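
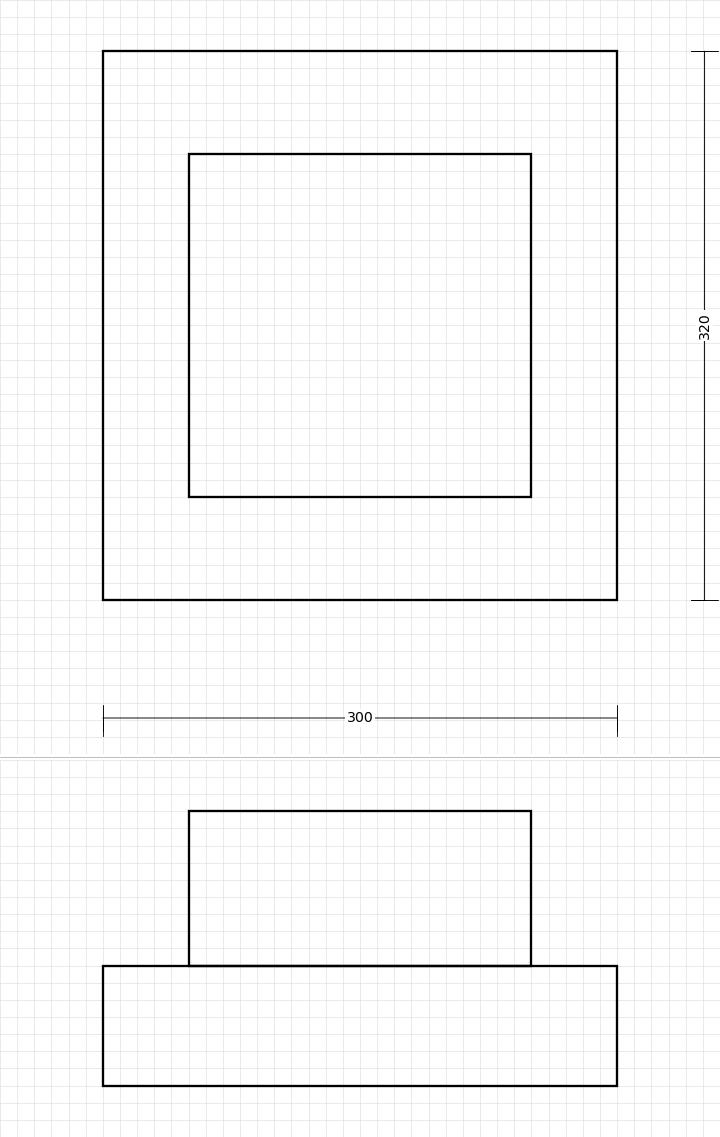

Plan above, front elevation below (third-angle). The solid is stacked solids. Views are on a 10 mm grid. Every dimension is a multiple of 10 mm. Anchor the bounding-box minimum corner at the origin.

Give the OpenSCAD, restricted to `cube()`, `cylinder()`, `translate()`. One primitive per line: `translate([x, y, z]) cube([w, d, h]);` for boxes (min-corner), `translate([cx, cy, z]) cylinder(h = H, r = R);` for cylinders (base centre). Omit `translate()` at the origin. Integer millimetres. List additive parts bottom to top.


cube([300, 320, 70]);
translate([50, 60, 70]) cube([200, 200, 90]);


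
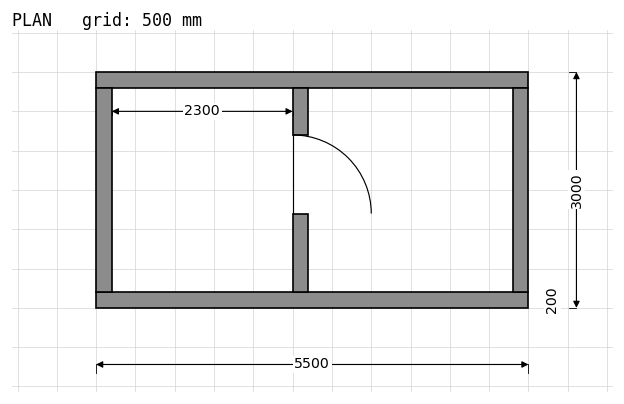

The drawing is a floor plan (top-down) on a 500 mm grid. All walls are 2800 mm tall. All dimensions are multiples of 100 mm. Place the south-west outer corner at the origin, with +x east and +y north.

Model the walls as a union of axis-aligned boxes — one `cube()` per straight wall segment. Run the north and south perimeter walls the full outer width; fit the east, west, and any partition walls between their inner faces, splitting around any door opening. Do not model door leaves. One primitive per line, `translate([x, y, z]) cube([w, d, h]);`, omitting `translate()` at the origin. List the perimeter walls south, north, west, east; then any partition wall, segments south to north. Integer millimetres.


cube([5500, 200, 2800]);
translate([0, 2800, 0]) cube([5500, 200, 2800]);
translate([0, 200, 0]) cube([200, 2600, 2800]);
translate([5300, 200, 0]) cube([200, 2600, 2800]);
translate([2500, 200, 0]) cube([200, 1000, 2800]);
translate([2500, 2200, 0]) cube([200, 600, 2800]);


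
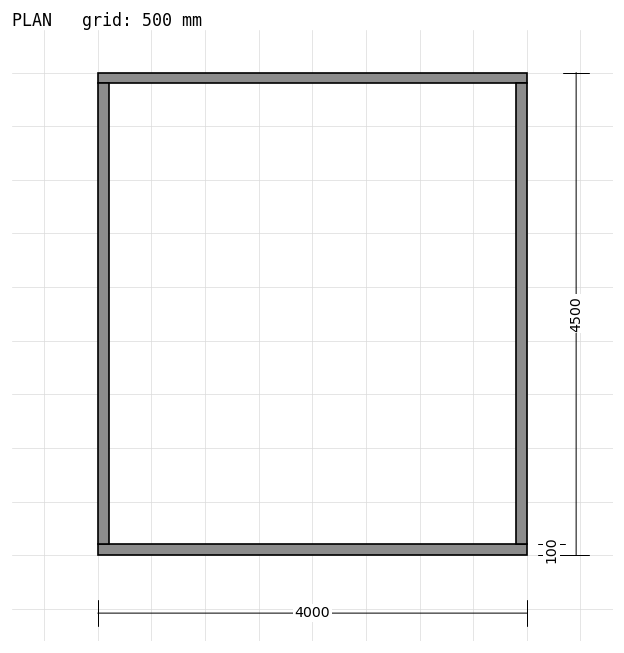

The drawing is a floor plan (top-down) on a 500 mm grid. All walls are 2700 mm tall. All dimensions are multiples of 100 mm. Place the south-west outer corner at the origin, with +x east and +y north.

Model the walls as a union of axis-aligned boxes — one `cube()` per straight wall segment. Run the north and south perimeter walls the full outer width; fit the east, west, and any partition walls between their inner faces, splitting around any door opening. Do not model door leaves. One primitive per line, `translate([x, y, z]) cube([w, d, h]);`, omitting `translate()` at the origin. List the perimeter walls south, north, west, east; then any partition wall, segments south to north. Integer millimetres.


cube([4000, 100, 2700]);
translate([0, 4400, 0]) cube([4000, 100, 2700]);
translate([0, 100, 0]) cube([100, 4300, 2700]);
translate([3900, 100, 0]) cube([100, 4300, 2700]);


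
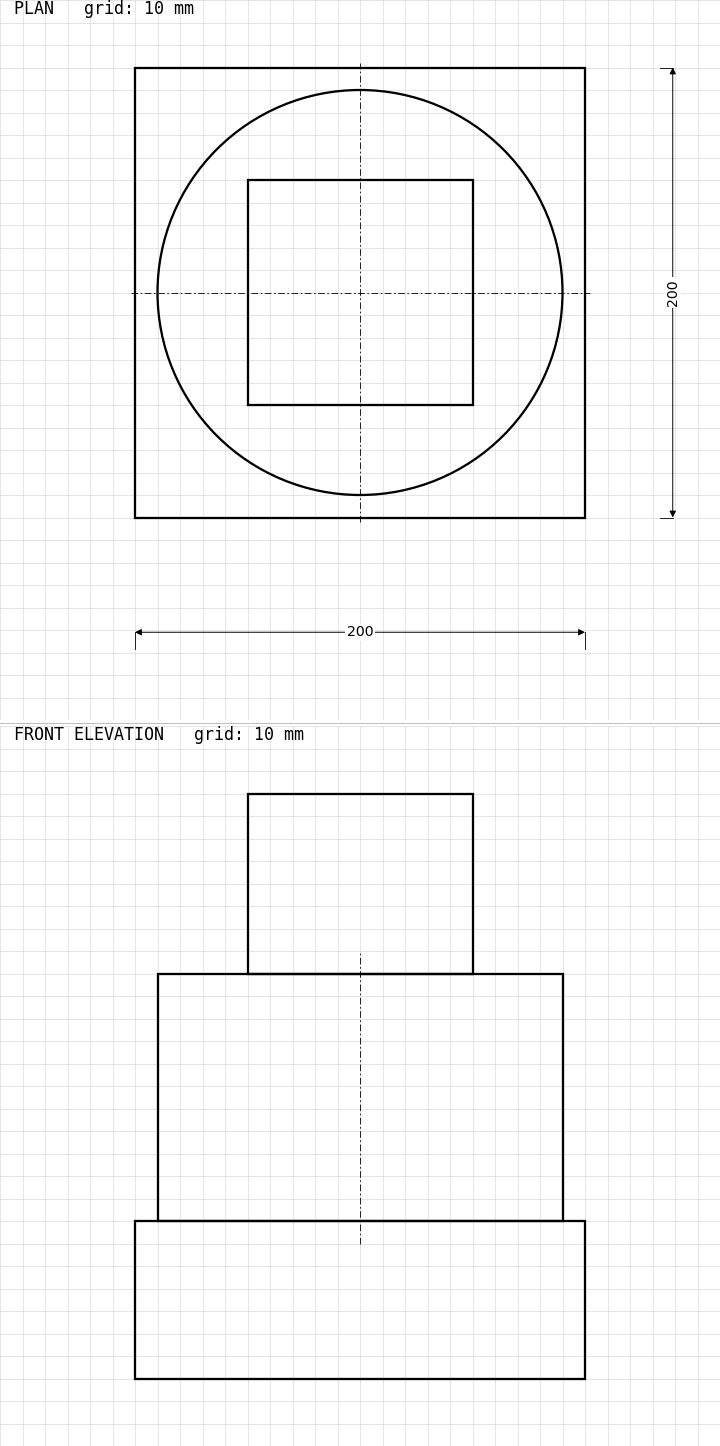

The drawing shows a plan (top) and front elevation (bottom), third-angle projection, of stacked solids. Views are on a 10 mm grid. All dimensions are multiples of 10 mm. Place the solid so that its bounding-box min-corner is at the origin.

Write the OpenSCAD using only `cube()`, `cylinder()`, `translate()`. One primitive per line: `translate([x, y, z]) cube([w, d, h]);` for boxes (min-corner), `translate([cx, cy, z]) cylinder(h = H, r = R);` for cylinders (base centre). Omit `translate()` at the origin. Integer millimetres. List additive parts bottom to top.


cube([200, 200, 70]);
translate([100, 100, 70]) cylinder(h = 110, r = 90);
translate([50, 50, 180]) cube([100, 100, 80]);


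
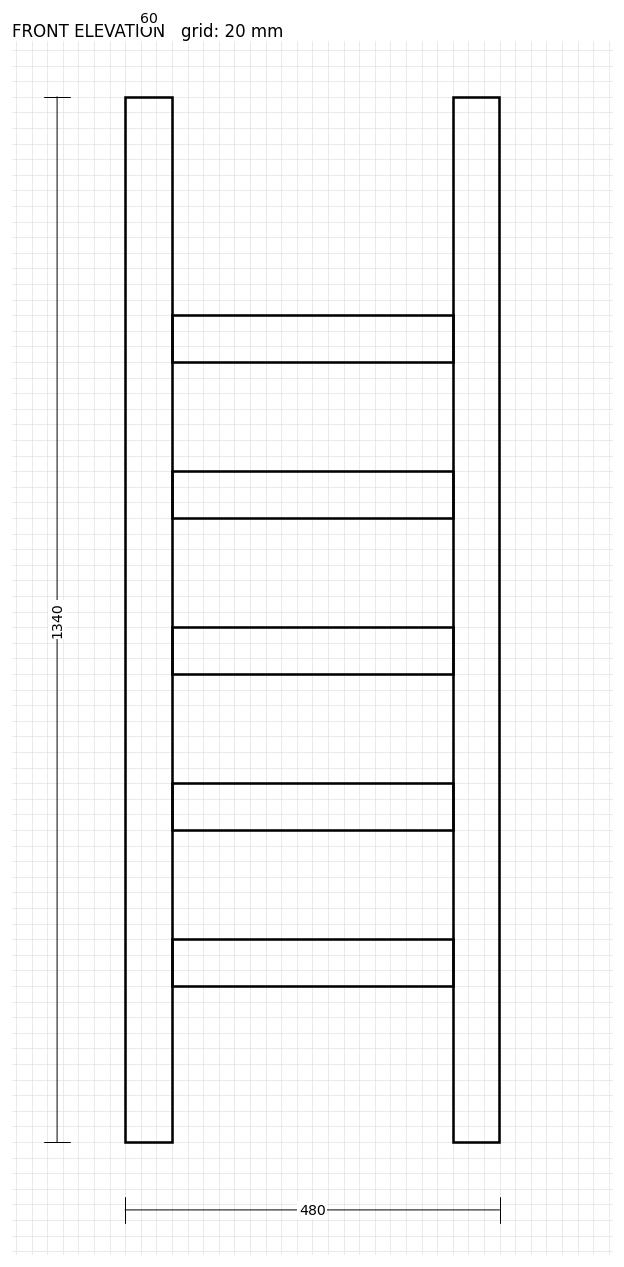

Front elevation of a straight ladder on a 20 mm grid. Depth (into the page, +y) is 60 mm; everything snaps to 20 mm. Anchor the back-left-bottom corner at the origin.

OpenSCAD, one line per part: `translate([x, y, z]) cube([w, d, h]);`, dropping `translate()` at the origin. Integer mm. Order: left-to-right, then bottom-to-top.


cube([60, 60, 1340]);
translate([60, 0, 200]) cube([360, 60, 60]);
translate([60, 0, 400]) cube([360, 60, 60]);
translate([60, 0, 600]) cube([360, 60, 60]);
translate([60, 0, 800]) cube([360, 60, 60]);
translate([60, 0, 1000]) cube([360, 60, 60]);
translate([420, 0, 0]) cube([60, 60, 1340]);


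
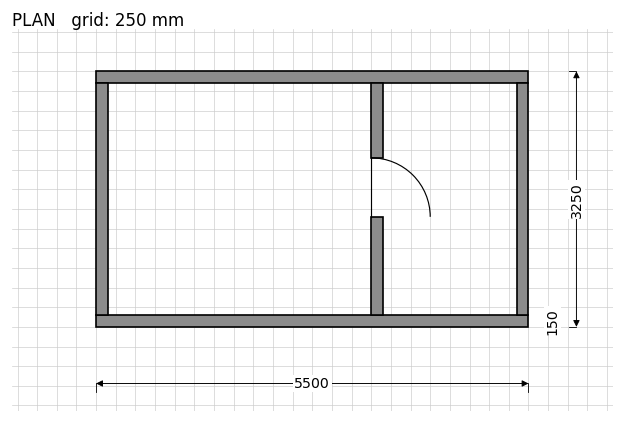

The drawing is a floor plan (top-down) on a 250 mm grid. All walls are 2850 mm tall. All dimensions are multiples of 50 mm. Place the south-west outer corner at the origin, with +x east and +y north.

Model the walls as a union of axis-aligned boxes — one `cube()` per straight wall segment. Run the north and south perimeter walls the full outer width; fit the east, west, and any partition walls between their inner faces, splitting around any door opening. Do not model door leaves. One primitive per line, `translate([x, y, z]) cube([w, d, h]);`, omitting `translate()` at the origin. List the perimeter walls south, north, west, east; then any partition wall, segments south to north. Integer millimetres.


cube([5500, 150, 2850]);
translate([0, 3100, 0]) cube([5500, 150, 2850]);
translate([0, 150, 0]) cube([150, 2950, 2850]);
translate([5350, 150, 0]) cube([150, 2950, 2850]);
translate([3500, 150, 0]) cube([150, 1250, 2850]);
translate([3500, 2150, 0]) cube([150, 950, 2850]);


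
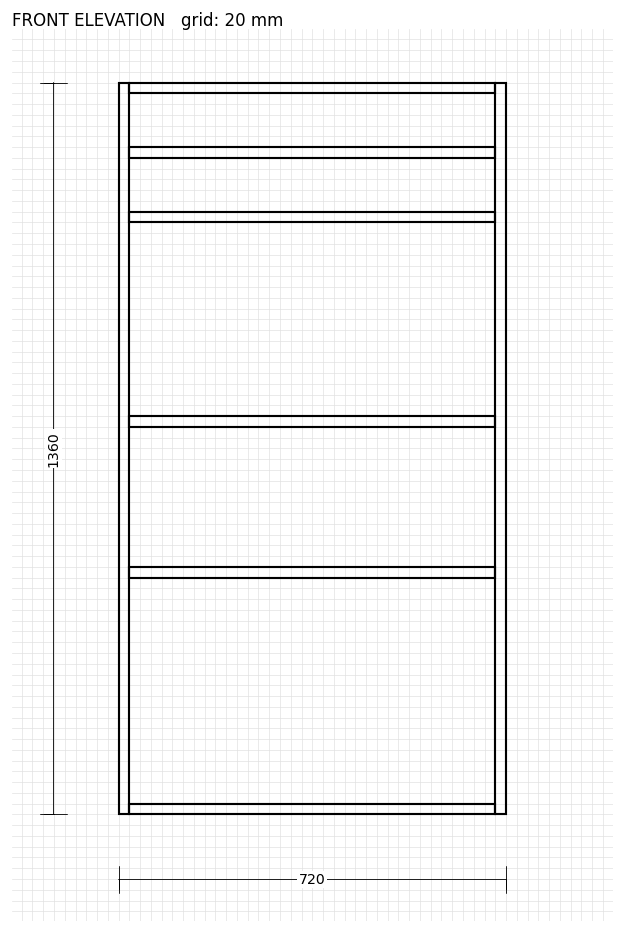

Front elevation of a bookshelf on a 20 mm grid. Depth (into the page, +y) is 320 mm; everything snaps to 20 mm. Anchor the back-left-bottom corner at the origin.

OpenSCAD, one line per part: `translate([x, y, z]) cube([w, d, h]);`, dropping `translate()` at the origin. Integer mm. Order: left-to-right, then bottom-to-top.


cube([20, 320, 1360]);
translate([20, 0, 0]) cube([680, 320, 20]);
translate([20, 0, 440]) cube([680, 320, 20]);
translate([20, 0, 720]) cube([680, 320, 20]);
translate([20, 0, 1100]) cube([680, 320, 20]);
translate([20, 0, 1220]) cube([680, 320, 20]);
translate([20, 0, 1340]) cube([680, 320, 20]);
translate([700, 0, 0]) cube([20, 320, 1360]);


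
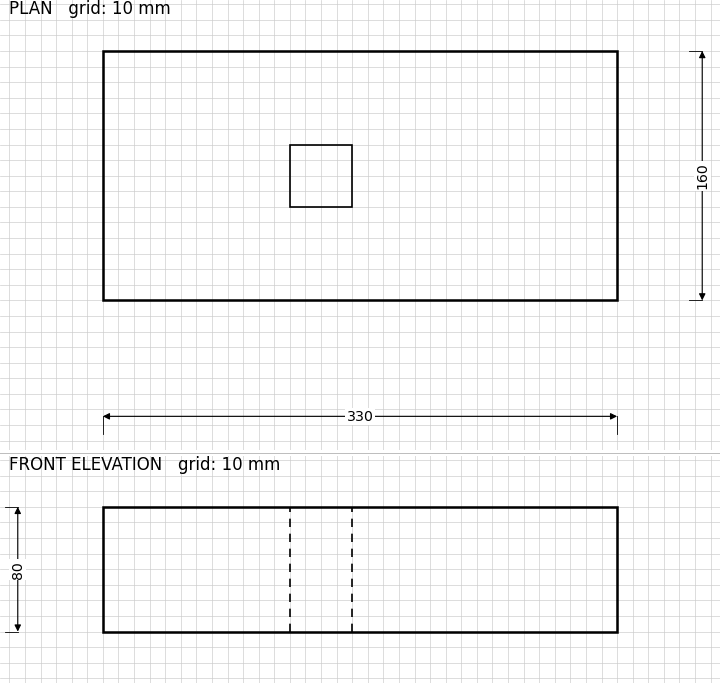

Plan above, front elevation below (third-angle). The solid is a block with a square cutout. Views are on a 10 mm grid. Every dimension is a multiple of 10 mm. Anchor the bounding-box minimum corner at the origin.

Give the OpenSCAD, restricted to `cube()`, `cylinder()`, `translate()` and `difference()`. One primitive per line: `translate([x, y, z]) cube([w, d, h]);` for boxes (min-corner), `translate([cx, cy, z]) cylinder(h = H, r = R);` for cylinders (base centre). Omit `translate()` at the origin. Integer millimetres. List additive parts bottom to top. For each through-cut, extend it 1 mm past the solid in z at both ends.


difference() {
  cube([330, 160, 80]);
  translate([120, 60, -1]) cube([40, 40, 82]);
}


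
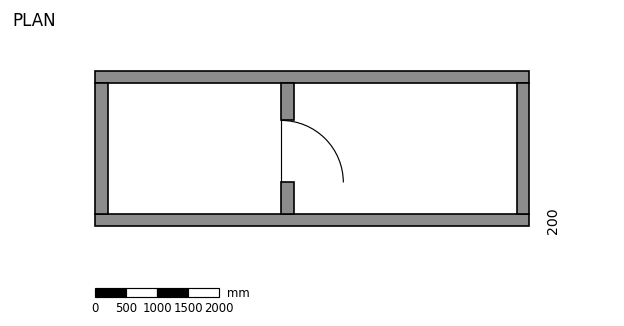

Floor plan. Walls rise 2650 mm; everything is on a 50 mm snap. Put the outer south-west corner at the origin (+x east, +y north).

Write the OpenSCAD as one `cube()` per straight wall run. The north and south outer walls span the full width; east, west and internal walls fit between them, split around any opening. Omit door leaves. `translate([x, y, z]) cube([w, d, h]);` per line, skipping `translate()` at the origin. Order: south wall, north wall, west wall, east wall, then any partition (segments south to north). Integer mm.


cube([7000, 200, 2650]);
translate([0, 2300, 0]) cube([7000, 200, 2650]);
translate([0, 200, 0]) cube([200, 2100, 2650]);
translate([6800, 200, 0]) cube([200, 2100, 2650]);
translate([3000, 200, 0]) cube([200, 500, 2650]);
translate([3000, 1700, 0]) cube([200, 600, 2650]);


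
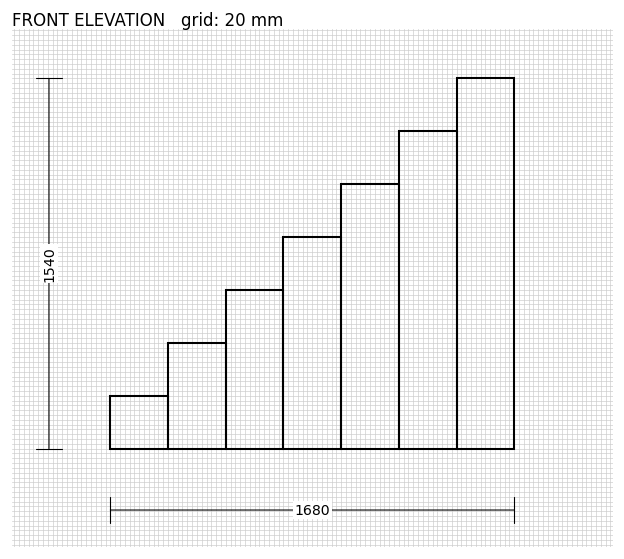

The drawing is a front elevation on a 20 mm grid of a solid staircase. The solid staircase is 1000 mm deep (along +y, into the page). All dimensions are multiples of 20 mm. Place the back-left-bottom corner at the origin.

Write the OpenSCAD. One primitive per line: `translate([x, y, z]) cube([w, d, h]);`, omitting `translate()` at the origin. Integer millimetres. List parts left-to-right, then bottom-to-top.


cube([240, 1000, 220]);
translate([240, 0, 0]) cube([240, 1000, 440]);
translate([480, 0, 0]) cube([240, 1000, 660]);
translate([720, 0, 0]) cube([240, 1000, 880]);
translate([960, 0, 0]) cube([240, 1000, 1100]);
translate([1200, 0, 0]) cube([240, 1000, 1320]);
translate([1440, 0, 0]) cube([240, 1000, 1540]);


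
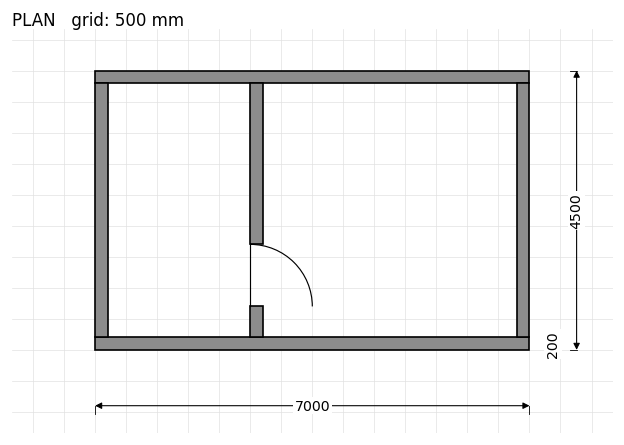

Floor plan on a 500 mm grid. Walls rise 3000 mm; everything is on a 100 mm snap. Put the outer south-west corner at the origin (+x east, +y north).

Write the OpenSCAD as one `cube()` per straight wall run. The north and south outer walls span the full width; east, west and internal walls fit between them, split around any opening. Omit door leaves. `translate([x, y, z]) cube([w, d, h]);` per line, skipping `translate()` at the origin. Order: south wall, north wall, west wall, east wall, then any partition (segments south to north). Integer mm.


cube([7000, 200, 3000]);
translate([0, 4300, 0]) cube([7000, 200, 3000]);
translate([0, 200, 0]) cube([200, 4100, 3000]);
translate([6800, 200, 0]) cube([200, 4100, 3000]);
translate([2500, 200, 0]) cube([200, 500, 3000]);
translate([2500, 1700, 0]) cube([200, 2600, 3000]);


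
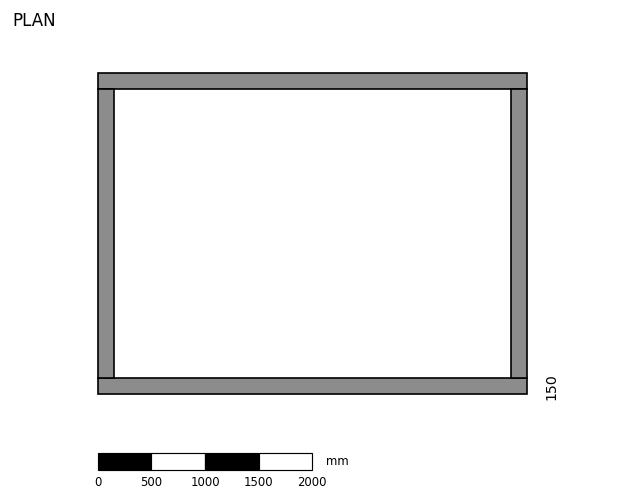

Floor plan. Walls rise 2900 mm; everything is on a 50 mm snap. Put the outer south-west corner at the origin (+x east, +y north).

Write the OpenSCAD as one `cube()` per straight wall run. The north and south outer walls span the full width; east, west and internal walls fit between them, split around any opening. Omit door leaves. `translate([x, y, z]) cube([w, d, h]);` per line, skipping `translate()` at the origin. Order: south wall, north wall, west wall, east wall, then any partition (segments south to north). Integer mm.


cube([4000, 150, 2900]);
translate([0, 2850, 0]) cube([4000, 150, 2900]);
translate([0, 150, 0]) cube([150, 2700, 2900]);
translate([3850, 150, 0]) cube([150, 2700, 2900]);


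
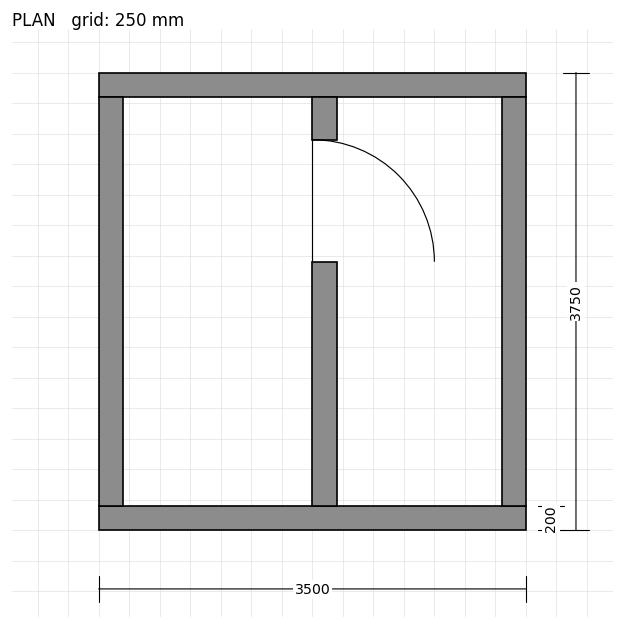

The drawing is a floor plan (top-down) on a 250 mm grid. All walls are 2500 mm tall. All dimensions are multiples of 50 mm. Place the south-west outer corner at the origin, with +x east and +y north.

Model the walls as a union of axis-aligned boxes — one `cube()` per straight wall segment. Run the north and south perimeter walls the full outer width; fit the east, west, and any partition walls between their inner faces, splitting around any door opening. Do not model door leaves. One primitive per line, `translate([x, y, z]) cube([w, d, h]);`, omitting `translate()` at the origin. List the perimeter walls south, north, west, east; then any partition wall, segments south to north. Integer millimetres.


cube([3500, 200, 2500]);
translate([0, 3550, 0]) cube([3500, 200, 2500]);
translate([0, 200, 0]) cube([200, 3350, 2500]);
translate([3300, 200, 0]) cube([200, 3350, 2500]);
translate([1750, 200, 0]) cube([200, 2000, 2500]);
translate([1750, 3200, 0]) cube([200, 350, 2500]);


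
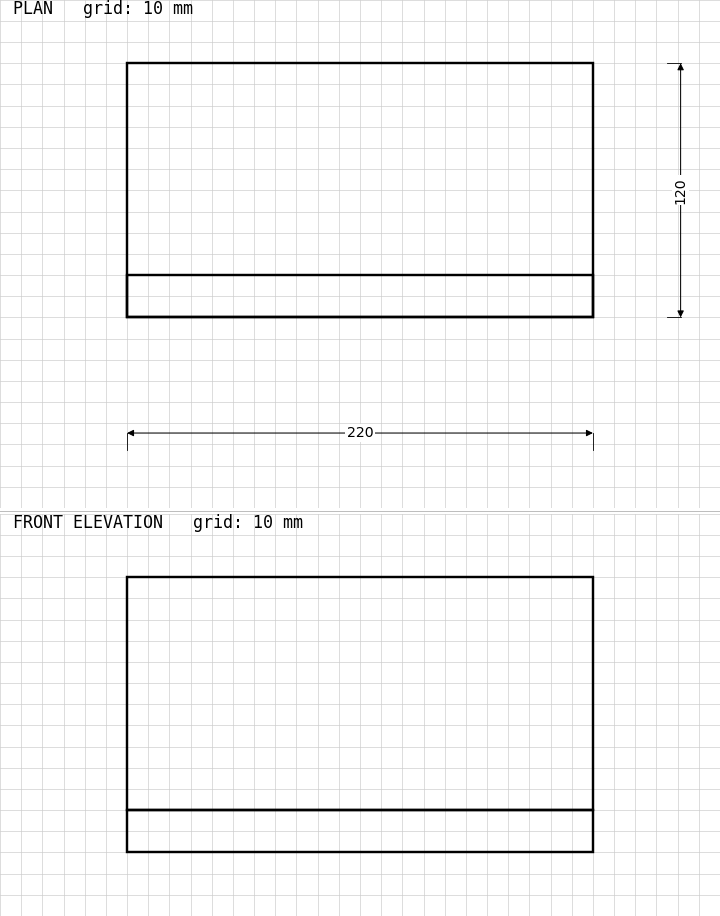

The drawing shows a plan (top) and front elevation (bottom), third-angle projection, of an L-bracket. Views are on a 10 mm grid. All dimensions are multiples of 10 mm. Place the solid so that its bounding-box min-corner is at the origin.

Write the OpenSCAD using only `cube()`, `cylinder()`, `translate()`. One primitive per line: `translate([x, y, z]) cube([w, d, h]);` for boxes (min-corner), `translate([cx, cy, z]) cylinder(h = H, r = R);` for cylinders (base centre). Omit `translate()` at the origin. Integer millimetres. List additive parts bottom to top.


cube([220, 120, 20]);
translate([0, 0, 20]) cube([220, 20, 110]);


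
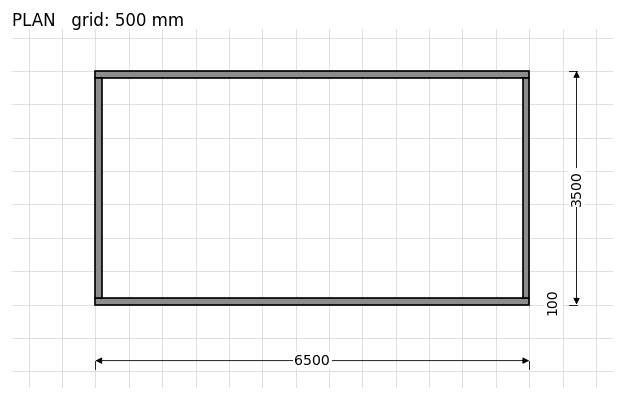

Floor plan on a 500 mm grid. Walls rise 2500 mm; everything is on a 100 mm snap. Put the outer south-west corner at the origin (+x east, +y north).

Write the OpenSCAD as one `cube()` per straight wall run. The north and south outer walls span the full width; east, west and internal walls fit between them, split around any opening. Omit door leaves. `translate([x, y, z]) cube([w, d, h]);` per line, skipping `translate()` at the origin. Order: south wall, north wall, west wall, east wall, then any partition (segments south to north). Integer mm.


cube([6500, 100, 2500]);
translate([0, 3400, 0]) cube([6500, 100, 2500]);
translate([0, 100, 0]) cube([100, 3300, 2500]);
translate([6400, 100, 0]) cube([100, 3300, 2500]);


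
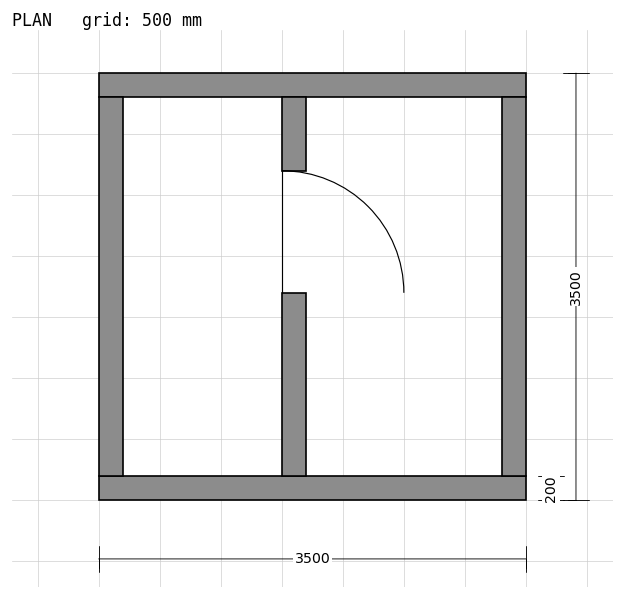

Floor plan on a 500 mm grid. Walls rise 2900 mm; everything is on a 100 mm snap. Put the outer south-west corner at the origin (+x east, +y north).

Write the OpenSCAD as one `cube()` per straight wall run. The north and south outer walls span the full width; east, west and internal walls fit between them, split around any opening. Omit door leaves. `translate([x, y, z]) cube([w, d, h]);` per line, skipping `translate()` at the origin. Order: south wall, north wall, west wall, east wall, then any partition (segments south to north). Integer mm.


cube([3500, 200, 2900]);
translate([0, 3300, 0]) cube([3500, 200, 2900]);
translate([0, 200, 0]) cube([200, 3100, 2900]);
translate([3300, 200, 0]) cube([200, 3100, 2900]);
translate([1500, 200, 0]) cube([200, 1500, 2900]);
translate([1500, 2700, 0]) cube([200, 600, 2900]);


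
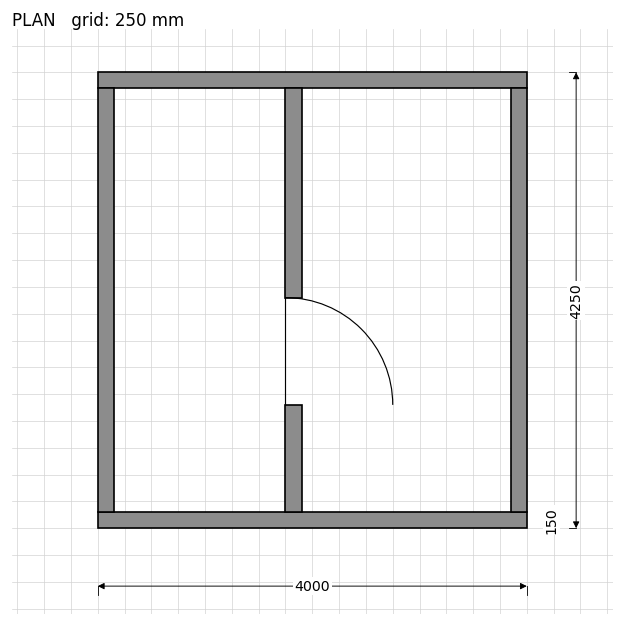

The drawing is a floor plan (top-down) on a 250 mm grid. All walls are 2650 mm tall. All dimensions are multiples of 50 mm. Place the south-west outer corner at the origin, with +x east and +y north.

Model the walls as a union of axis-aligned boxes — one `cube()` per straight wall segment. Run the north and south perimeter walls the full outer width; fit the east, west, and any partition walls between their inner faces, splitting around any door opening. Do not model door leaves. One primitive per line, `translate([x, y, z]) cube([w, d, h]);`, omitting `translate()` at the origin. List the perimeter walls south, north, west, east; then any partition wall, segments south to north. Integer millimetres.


cube([4000, 150, 2650]);
translate([0, 4100, 0]) cube([4000, 150, 2650]);
translate([0, 150, 0]) cube([150, 3950, 2650]);
translate([3850, 150, 0]) cube([150, 3950, 2650]);
translate([1750, 150, 0]) cube([150, 1000, 2650]);
translate([1750, 2150, 0]) cube([150, 1950, 2650]);


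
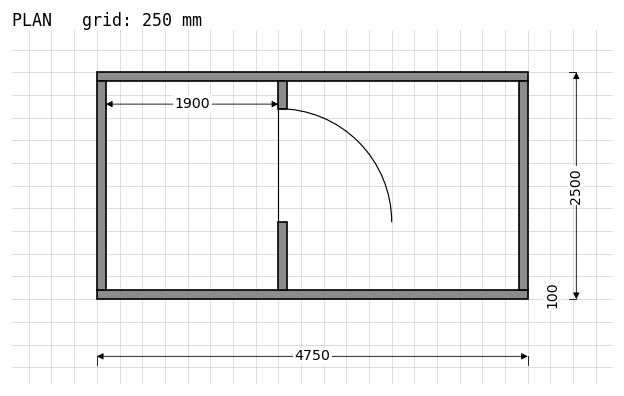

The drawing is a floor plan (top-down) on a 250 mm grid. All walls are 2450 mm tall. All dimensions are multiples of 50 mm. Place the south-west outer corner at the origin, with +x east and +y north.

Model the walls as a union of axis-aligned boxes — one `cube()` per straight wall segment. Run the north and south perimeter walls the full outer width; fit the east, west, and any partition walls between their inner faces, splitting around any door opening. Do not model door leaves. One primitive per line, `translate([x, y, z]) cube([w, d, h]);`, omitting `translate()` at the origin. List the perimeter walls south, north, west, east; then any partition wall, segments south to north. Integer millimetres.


cube([4750, 100, 2450]);
translate([0, 2400, 0]) cube([4750, 100, 2450]);
translate([0, 100, 0]) cube([100, 2300, 2450]);
translate([4650, 100, 0]) cube([100, 2300, 2450]);
translate([2000, 100, 0]) cube([100, 750, 2450]);
translate([2000, 2100, 0]) cube([100, 300, 2450]);


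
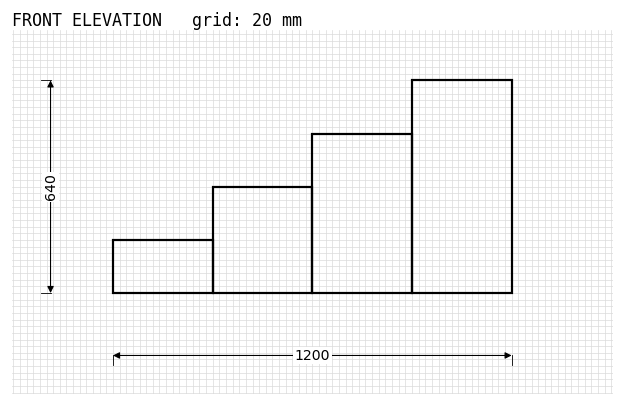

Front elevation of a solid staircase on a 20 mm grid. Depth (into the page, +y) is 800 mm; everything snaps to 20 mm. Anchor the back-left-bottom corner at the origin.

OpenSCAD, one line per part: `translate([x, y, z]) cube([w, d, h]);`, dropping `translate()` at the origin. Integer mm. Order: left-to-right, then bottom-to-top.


cube([300, 800, 160]);
translate([300, 0, 0]) cube([300, 800, 320]);
translate([600, 0, 0]) cube([300, 800, 480]);
translate([900, 0, 0]) cube([300, 800, 640]);


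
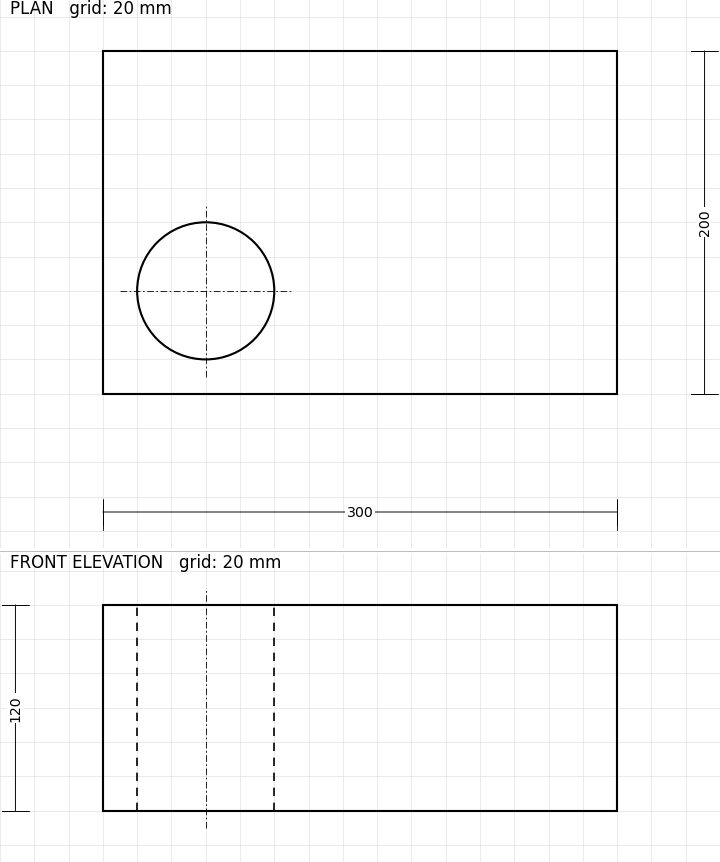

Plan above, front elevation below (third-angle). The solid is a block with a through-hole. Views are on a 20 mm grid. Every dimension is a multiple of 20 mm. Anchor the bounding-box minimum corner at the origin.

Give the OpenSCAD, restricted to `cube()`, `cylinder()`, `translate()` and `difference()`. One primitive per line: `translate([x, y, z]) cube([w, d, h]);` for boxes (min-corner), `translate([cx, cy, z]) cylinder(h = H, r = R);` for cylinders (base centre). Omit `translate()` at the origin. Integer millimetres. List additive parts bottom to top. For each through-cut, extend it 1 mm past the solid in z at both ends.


difference() {
  cube([300, 200, 120]);
  translate([60, 60, -1]) cylinder(h = 122, r = 40);
}


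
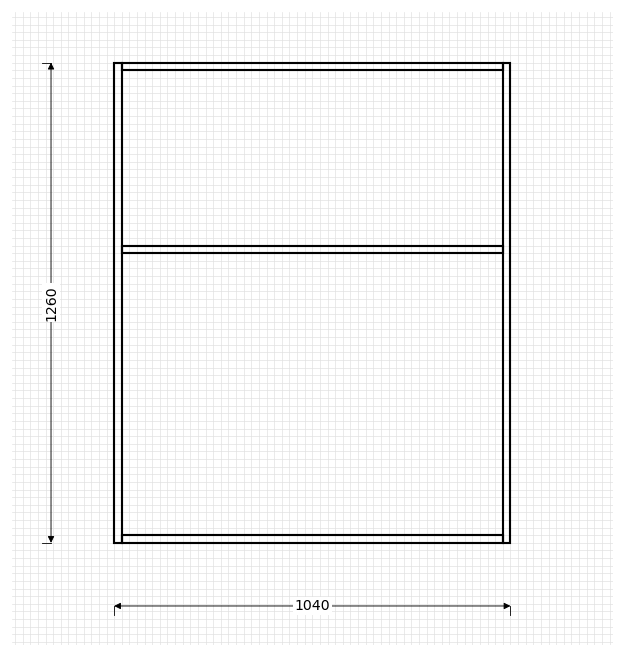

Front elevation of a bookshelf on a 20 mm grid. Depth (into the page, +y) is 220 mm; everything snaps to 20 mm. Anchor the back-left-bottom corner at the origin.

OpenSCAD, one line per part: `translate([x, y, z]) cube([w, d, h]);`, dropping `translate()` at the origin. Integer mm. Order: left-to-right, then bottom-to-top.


cube([20, 220, 1260]);
translate([20, 0, 0]) cube([1000, 220, 20]);
translate([20, 0, 760]) cube([1000, 220, 20]);
translate([20, 0, 1240]) cube([1000, 220, 20]);
translate([1020, 0, 0]) cube([20, 220, 1260]);


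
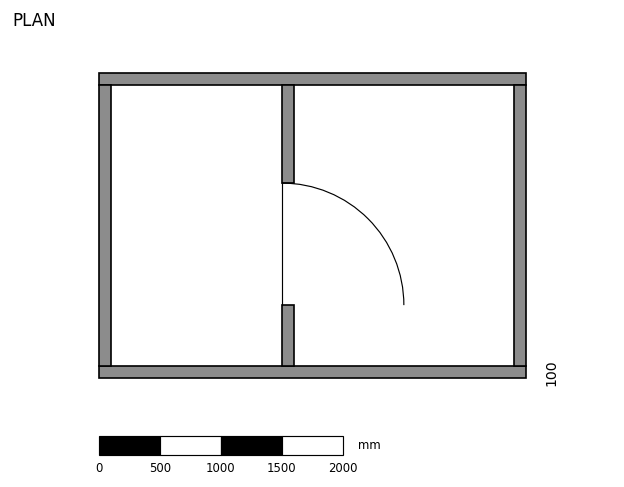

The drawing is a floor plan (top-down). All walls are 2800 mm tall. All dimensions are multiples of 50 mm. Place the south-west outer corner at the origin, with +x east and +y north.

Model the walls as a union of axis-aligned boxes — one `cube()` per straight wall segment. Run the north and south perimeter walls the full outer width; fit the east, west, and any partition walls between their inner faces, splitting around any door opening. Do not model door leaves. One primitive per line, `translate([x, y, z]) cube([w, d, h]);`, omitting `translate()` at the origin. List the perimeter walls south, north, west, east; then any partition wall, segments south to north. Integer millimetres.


cube([3500, 100, 2800]);
translate([0, 2400, 0]) cube([3500, 100, 2800]);
translate([0, 100, 0]) cube([100, 2300, 2800]);
translate([3400, 100, 0]) cube([100, 2300, 2800]);
translate([1500, 100, 0]) cube([100, 500, 2800]);
translate([1500, 1600, 0]) cube([100, 800, 2800]);


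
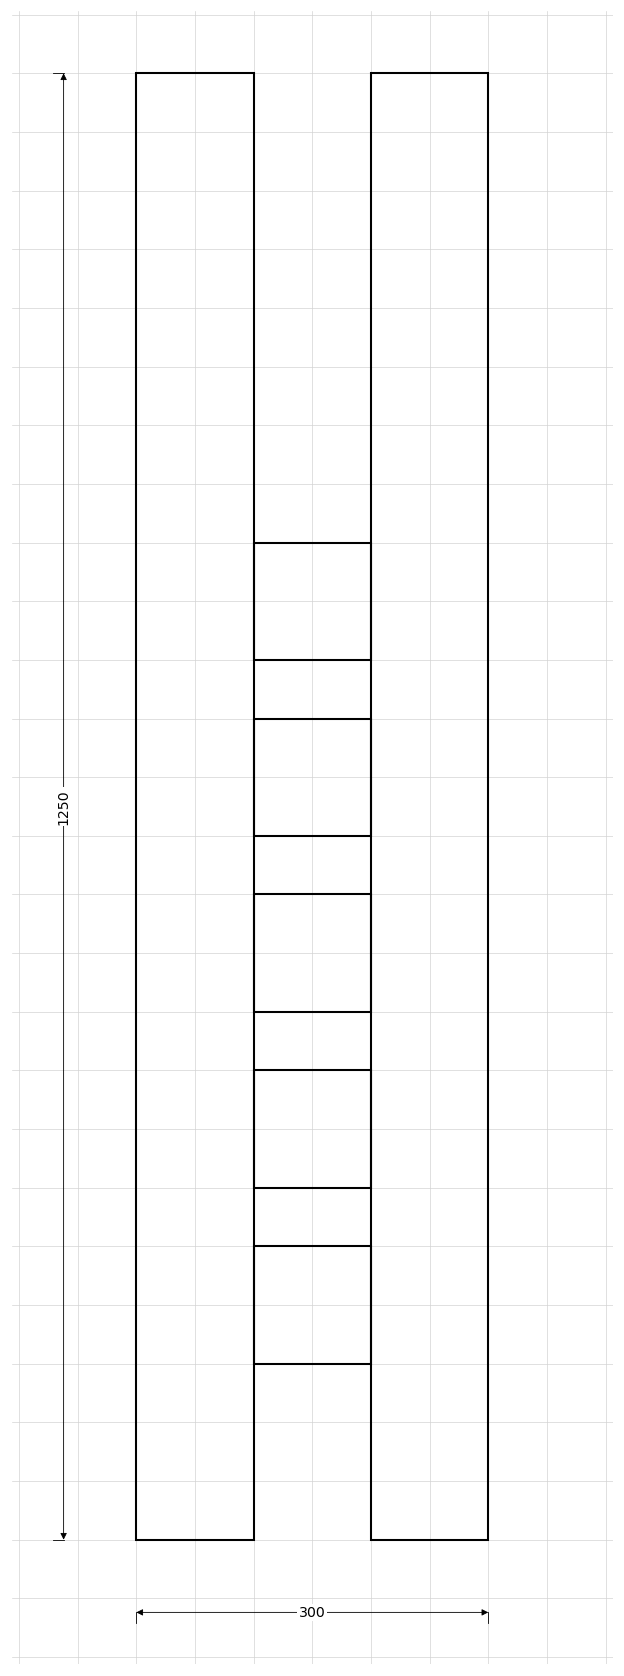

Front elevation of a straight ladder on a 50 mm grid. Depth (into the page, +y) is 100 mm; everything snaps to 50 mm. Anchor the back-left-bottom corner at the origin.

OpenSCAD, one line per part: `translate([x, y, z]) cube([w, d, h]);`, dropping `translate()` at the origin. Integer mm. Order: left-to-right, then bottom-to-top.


cube([100, 100, 1250]);
translate([100, 0, 150]) cube([100, 100, 100]);
translate([100, 0, 300]) cube([100, 100, 100]);
translate([100, 0, 450]) cube([100, 100, 100]);
translate([100, 0, 600]) cube([100, 100, 100]);
translate([100, 0, 750]) cube([100, 100, 100]);
translate([200, 0, 0]) cube([100, 100, 1250]);


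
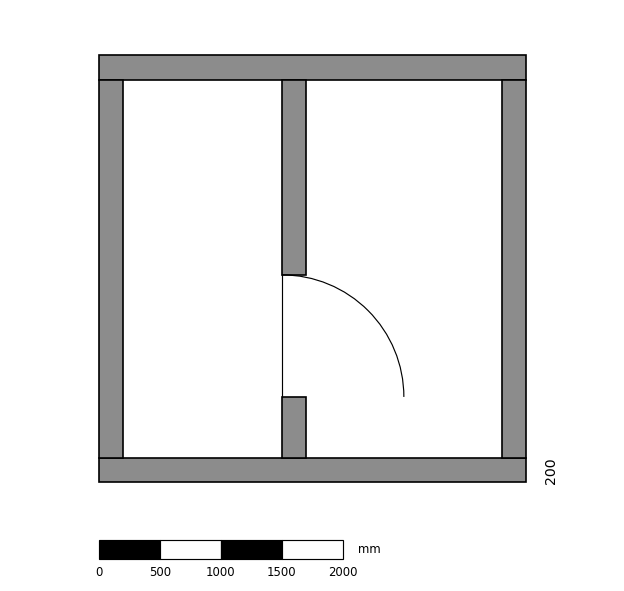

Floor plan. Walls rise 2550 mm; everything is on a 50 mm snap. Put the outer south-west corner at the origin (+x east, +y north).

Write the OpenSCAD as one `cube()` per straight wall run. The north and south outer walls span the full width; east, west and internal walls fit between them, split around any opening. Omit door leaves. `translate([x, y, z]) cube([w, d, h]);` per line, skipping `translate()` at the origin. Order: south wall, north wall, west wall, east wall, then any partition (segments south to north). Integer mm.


cube([3500, 200, 2550]);
translate([0, 3300, 0]) cube([3500, 200, 2550]);
translate([0, 200, 0]) cube([200, 3100, 2550]);
translate([3300, 200, 0]) cube([200, 3100, 2550]);
translate([1500, 200, 0]) cube([200, 500, 2550]);
translate([1500, 1700, 0]) cube([200, 1600, 2550]);


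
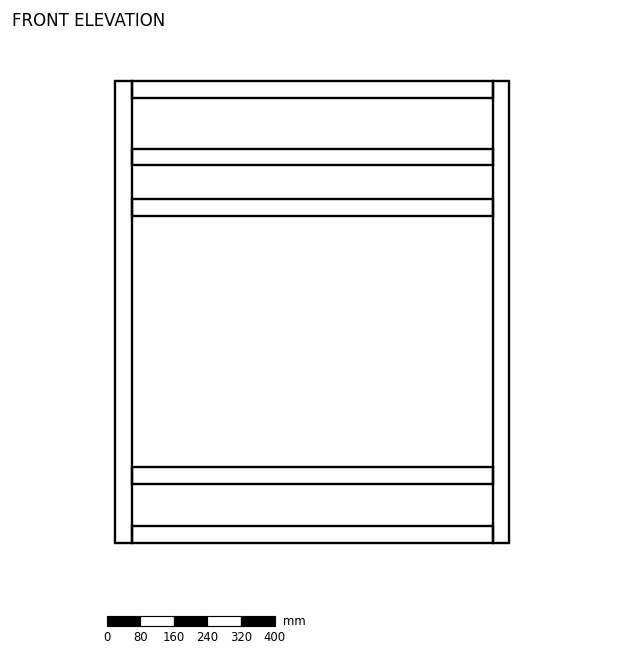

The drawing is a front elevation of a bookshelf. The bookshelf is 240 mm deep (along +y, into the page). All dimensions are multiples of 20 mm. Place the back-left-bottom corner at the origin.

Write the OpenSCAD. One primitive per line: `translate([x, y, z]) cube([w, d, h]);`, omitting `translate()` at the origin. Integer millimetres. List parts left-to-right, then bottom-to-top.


cube([40, 240, 1100]);
translate([40, 0, 0]) cube([860, 240, 40]);
translate([40, 0, 140]) cube([860, 240, 40]);
translate([40, 0, 780]) cube([860, 240, 40]);
translate([40, 0, 900]) cube([860, 240, 40]);
translate([40, 0, 1060]) cube([860, 240, 40]);
translate([900, 0, 0]) cube([40, 240, 1100]);


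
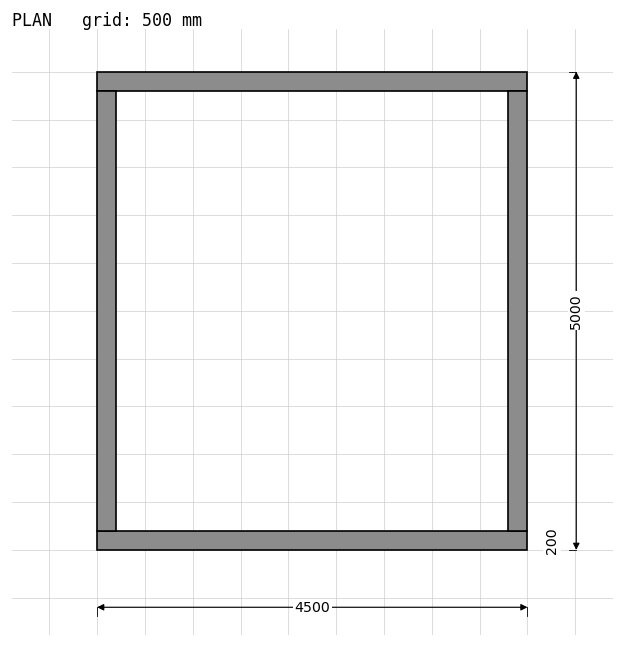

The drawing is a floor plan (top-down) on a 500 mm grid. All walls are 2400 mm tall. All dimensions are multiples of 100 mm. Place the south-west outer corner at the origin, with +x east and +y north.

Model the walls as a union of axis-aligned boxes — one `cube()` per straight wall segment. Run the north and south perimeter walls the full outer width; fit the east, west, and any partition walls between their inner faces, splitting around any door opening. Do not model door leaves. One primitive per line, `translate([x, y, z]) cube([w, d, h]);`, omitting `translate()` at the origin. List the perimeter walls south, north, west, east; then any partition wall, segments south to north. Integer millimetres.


cube([4500, 200, 2400]);
translate([0, 4800, 0]) cube([4500, 200, 2400]);
translate([0, 200, 0]) cube([200, 4600, 2400]);
translate([4300, 200, 0]) cube([200, 4600, 2400]);


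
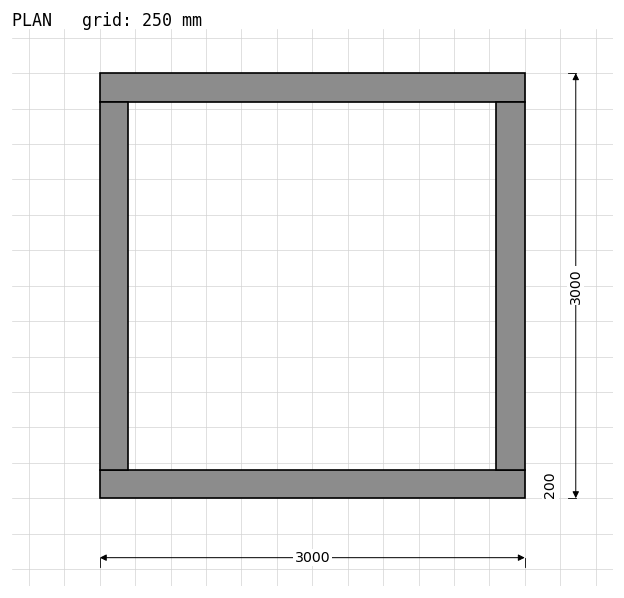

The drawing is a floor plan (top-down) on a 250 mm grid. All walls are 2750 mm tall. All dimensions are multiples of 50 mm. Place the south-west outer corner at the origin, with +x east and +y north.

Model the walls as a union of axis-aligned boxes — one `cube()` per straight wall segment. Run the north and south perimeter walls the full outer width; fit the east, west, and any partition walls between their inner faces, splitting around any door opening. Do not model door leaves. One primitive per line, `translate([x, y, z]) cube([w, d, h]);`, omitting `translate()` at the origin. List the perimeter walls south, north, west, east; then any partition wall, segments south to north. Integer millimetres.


cube([3000, 200, 2750]);
translate([0, 2800, 0]) cube([3000, 200, 2750]);
translate([0, 200, 0]) cube([200, 2600, 2750]);
translate([2800, 200, 0]) cube([200, 2600, 2750]);


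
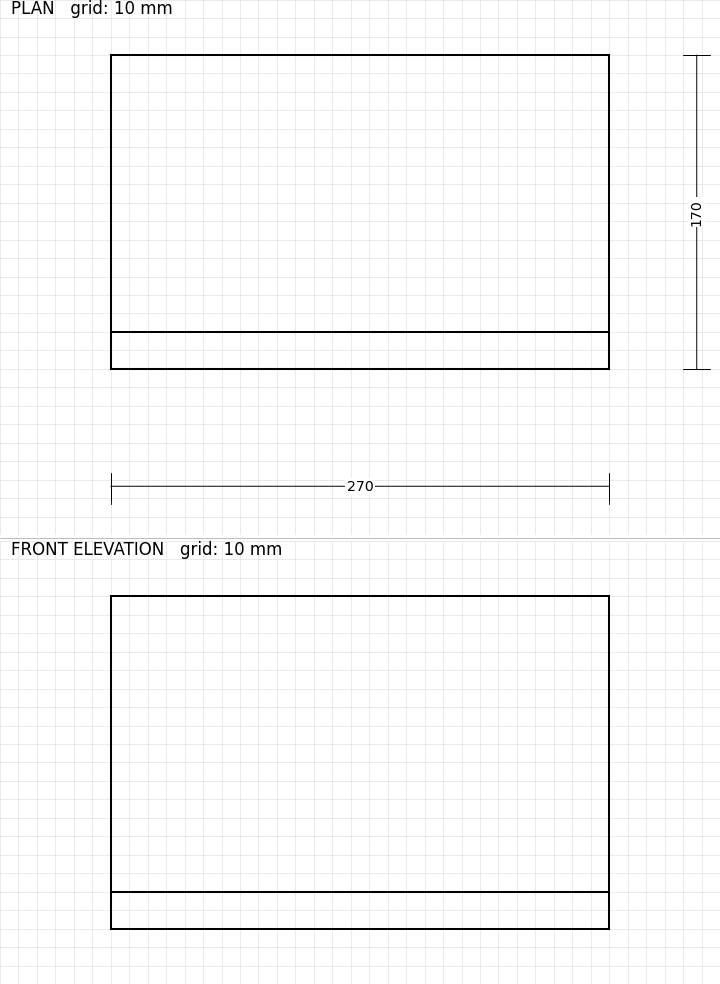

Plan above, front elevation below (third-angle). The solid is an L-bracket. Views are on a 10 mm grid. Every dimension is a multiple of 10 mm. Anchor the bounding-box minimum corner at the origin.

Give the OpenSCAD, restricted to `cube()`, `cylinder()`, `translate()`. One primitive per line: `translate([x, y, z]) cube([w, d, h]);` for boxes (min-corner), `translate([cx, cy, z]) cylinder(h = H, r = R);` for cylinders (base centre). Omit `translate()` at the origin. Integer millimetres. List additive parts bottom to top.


cube([270, 170, 20]);
translate([0, 0, 20]) cube([270, 20, 160]);


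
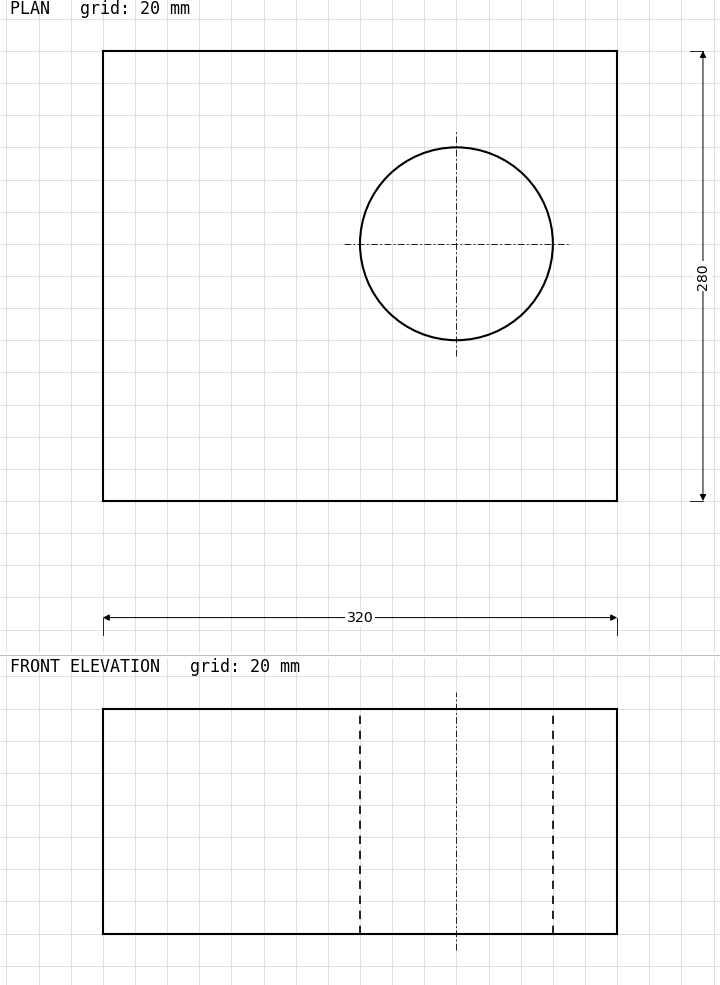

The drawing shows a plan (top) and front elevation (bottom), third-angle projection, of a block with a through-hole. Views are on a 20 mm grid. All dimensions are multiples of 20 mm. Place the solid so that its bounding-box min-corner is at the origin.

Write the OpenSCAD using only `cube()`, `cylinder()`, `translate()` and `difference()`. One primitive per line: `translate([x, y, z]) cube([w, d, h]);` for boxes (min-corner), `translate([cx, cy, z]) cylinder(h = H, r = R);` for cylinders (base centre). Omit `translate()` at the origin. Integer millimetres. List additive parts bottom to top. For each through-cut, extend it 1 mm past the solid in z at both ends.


difference() {
  cube([320, 280, 140]);
  translate([220, 160, -1]) cylinder(h = 142, r = 60);
}


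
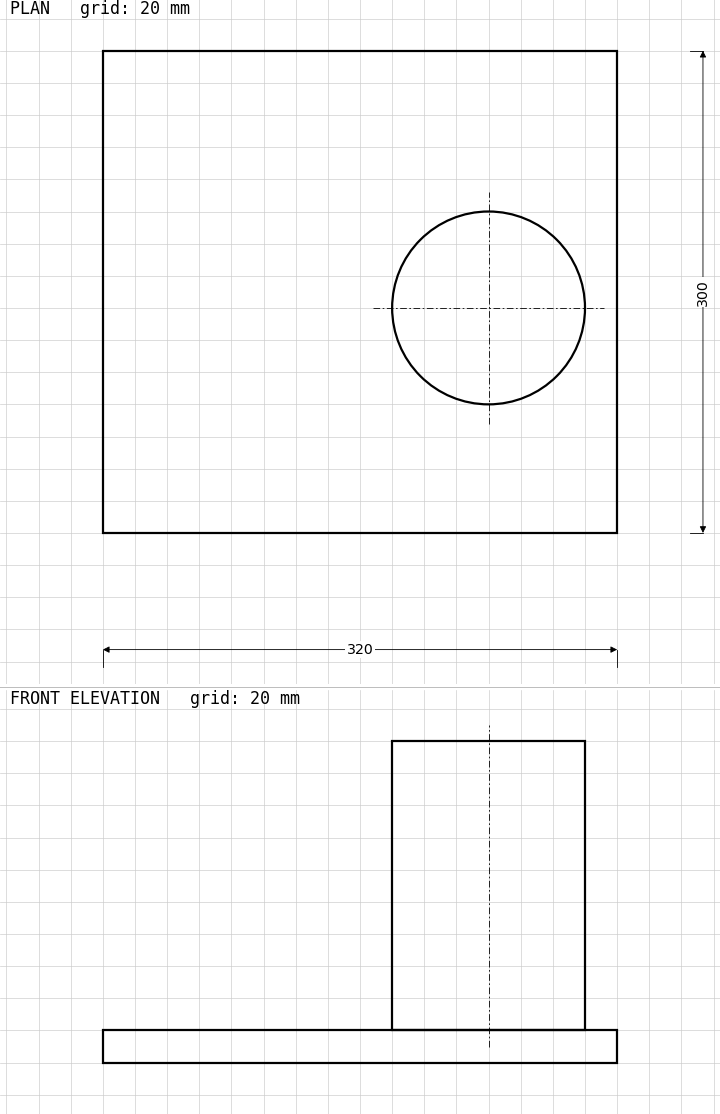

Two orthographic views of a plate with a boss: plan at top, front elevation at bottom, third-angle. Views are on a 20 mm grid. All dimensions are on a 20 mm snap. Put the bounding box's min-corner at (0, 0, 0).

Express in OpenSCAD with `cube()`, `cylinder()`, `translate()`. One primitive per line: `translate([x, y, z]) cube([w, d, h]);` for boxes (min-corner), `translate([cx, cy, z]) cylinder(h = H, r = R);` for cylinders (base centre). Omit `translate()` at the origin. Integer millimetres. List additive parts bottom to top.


cube([320, 300, 20]);
translate([240, 140, 20]) cylinder(h = 180, r = 60);


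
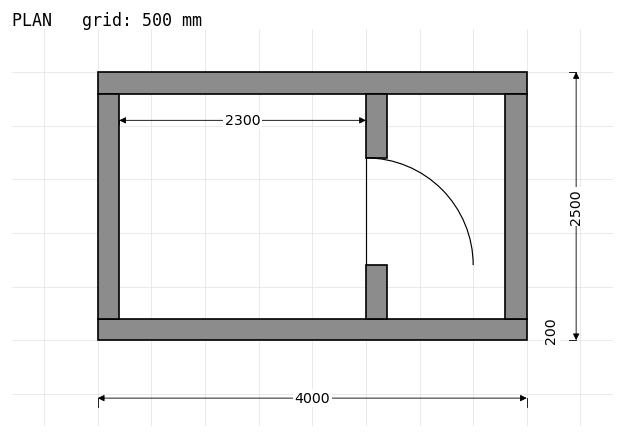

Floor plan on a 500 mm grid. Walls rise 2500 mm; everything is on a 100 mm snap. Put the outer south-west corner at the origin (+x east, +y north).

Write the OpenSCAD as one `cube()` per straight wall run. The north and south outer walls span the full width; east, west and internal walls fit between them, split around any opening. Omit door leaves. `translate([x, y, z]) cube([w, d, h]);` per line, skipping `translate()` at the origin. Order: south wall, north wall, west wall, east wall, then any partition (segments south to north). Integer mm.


cube([4000, 200, 2500]);
translate([0, 2300, 0]) cube([4000, 200, 2500]);
translate([0, 200, 0]) cube([200, 2100, 2500]);
translate([3800, 200, 0]) cube([200, 2100, 2500]);
translate([2500, 200, 0]) cube([200, 500, 2500]);
translate([2500, 1700, 0]) cube([200, 600, 2500]);


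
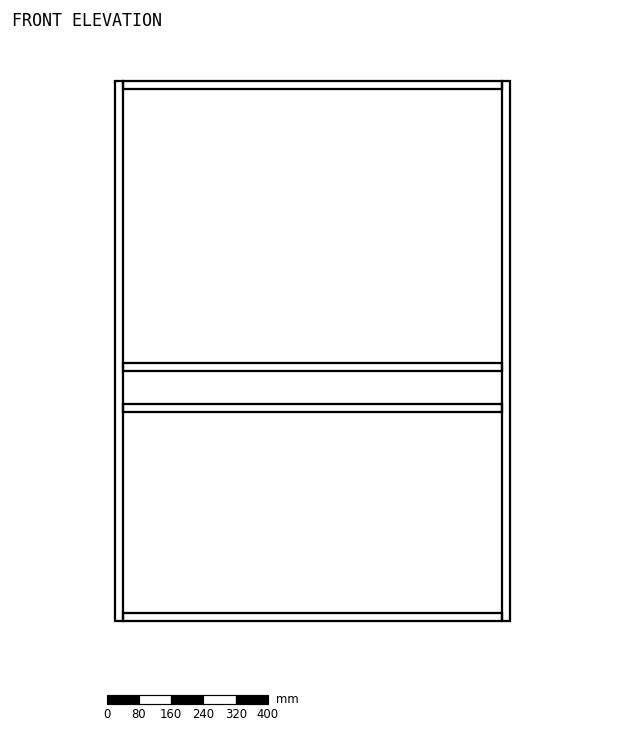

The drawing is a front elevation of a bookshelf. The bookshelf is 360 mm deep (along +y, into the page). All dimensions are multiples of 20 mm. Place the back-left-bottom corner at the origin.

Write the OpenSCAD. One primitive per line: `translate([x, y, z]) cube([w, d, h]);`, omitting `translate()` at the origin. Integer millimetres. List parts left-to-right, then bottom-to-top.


cube([20, 360, 1340]);
translate([20, 0, 0]) cube([940, 360, 20]);
translate([20, 0, 520]) cube([940, 360, 20]);
translate([20, 0, 620]) cube([940, 360, 20]);
translate([20, 0, 1320]) cube([940, 360, 20]);
translate([960, 0, 0]) cube([20, 360, 1340]);


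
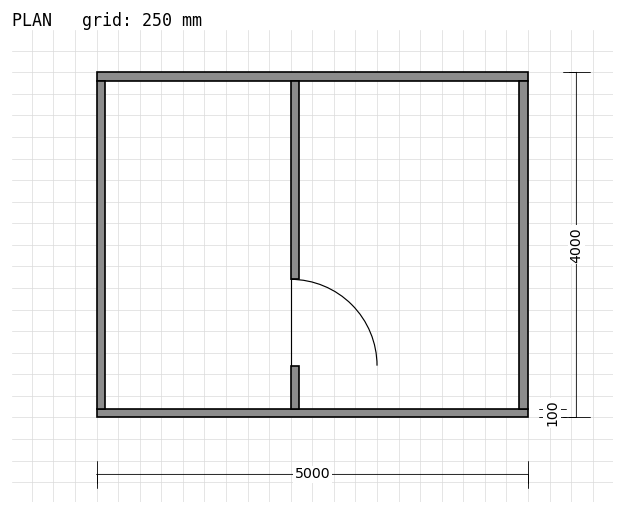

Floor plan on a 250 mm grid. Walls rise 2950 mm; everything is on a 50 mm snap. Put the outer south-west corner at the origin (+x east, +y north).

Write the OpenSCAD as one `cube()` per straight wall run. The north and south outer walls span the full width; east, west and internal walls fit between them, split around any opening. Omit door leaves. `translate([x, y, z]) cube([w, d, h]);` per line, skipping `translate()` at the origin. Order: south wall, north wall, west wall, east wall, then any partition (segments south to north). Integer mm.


cube([5000, 100, 2950]);
translate([0, 3900, 0]) cube([5000, 100, 2950]);
translate([0, 100, 0]) cube([100, 3800, 2950]);
translate([4900, 100, 0]) cube([100, 3800, 2950]);
translate([2250, 100, 0]) cube([100, 500, 2950]);
translate([2250, 1600, 0]) cube([100, 2300, 2950]);


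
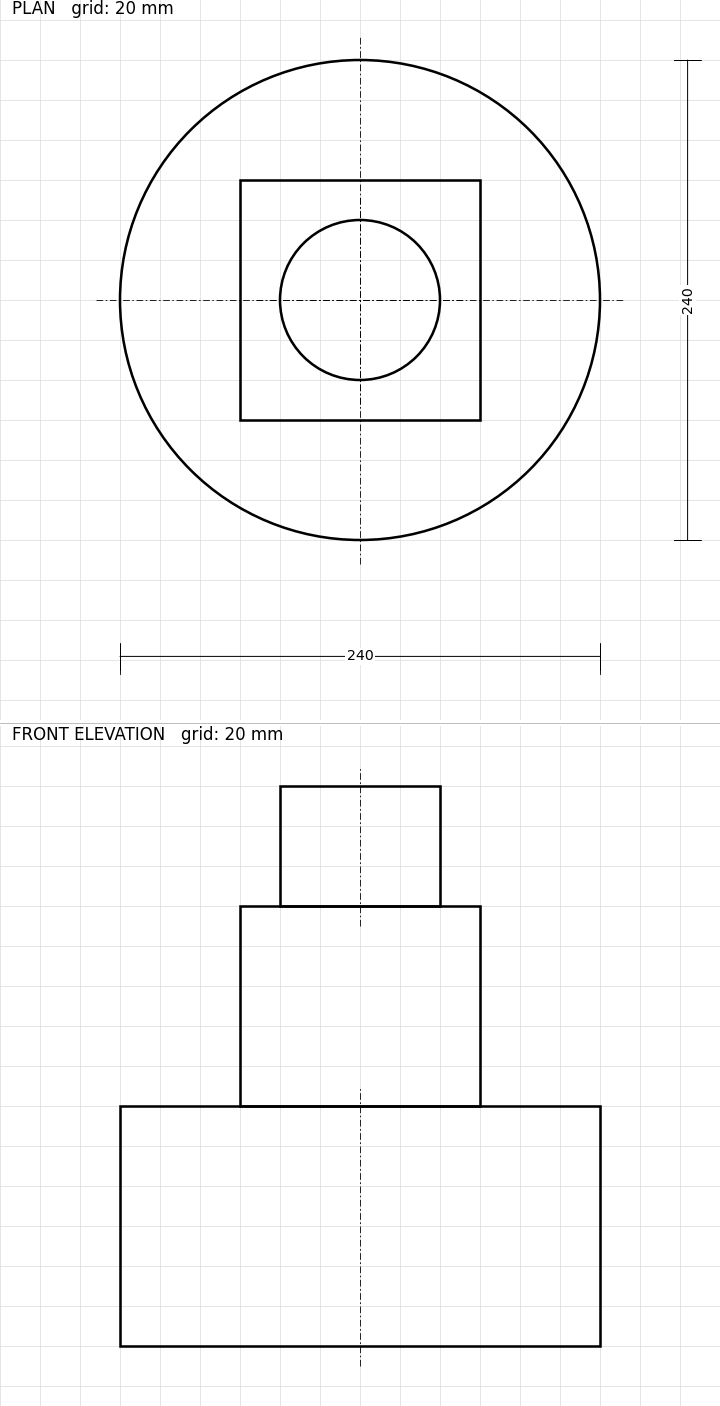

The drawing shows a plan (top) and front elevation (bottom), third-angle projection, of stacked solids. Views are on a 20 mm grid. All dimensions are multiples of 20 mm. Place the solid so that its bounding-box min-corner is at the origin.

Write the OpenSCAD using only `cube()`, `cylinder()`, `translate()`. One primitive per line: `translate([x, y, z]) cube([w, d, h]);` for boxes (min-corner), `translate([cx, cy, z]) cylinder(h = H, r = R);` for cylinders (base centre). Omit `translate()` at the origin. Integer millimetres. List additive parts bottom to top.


translate([120, 120, 0]) cylinder(h = 120, r = 120);
translate([60, 60, 120]) cube([120, 120, 100]);
translate([120, 120, 220]) cylinder(h = 60, r = 40);


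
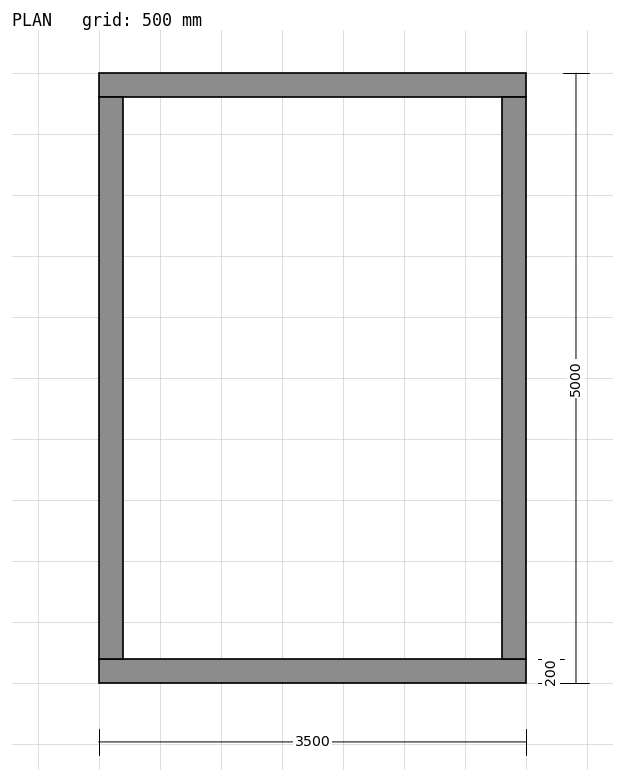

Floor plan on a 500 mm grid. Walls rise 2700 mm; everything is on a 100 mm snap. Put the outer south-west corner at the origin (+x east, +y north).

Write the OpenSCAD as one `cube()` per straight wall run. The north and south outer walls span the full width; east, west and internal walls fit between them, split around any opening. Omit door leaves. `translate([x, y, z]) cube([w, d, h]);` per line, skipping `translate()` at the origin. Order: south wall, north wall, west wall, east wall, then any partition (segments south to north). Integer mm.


cube([3500, 200, 2700]);
translate([0, 4800, 0]) cube([3500, 200, 2700]);
translate([0, 200, 0]) cube([200, 4600, 2700]);
translate([3300, 200, 0]) cube([200, 4600, 2700]);


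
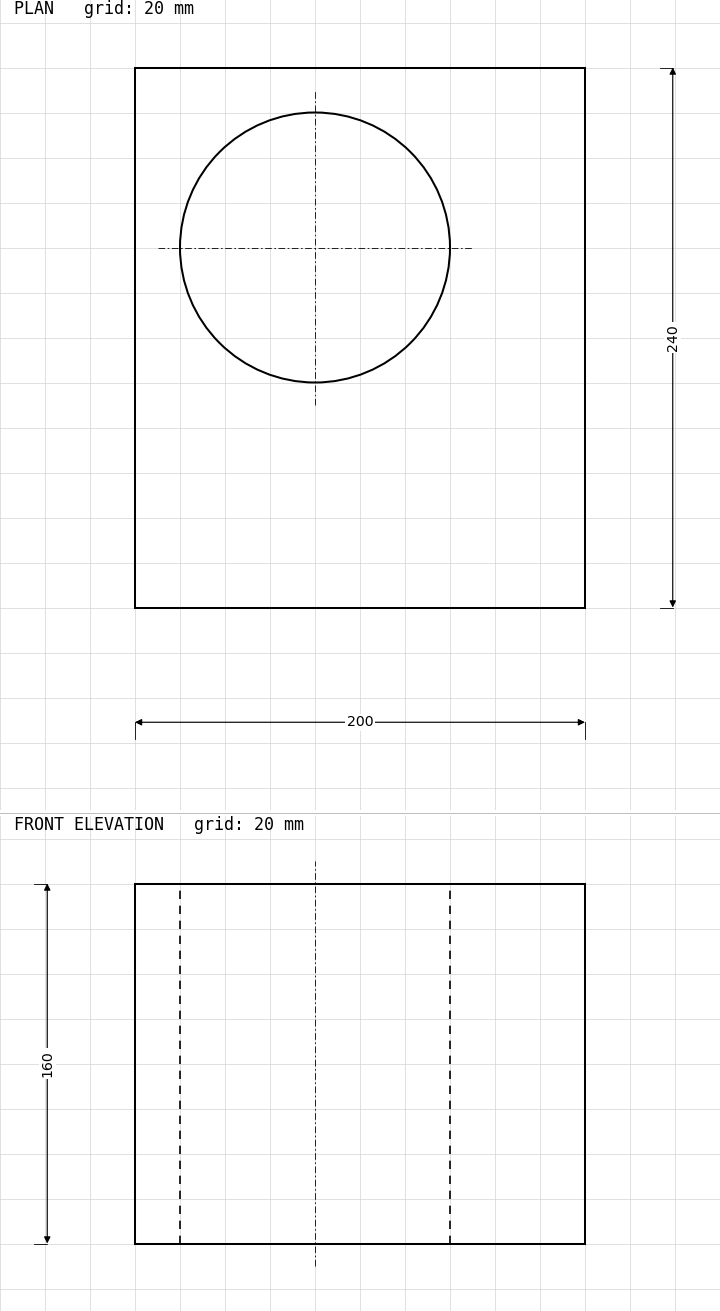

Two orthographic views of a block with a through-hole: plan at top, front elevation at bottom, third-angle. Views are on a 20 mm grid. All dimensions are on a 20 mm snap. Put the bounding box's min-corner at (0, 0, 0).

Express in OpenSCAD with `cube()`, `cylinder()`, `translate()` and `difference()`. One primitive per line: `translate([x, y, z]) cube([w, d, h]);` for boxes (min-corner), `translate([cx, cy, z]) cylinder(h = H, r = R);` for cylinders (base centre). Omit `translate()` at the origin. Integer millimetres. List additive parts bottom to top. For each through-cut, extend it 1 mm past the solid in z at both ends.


difference() {
  cube([200, 240, 160]);
  translate([80, 160, -1]) cylinder(h = 162, r = 60);
}


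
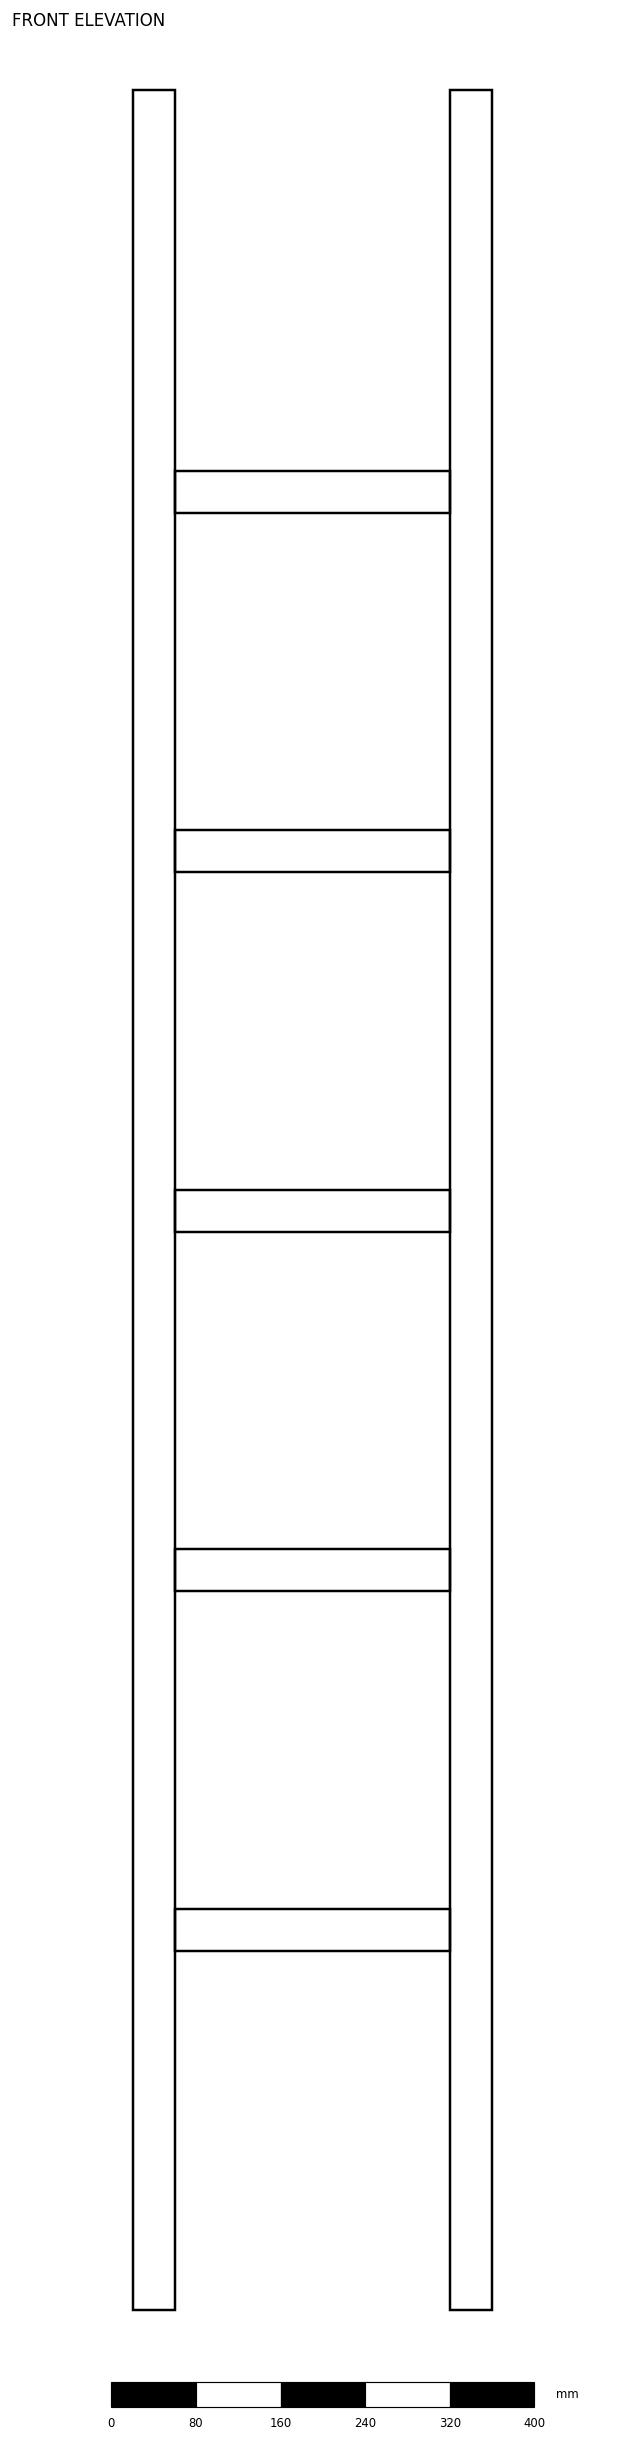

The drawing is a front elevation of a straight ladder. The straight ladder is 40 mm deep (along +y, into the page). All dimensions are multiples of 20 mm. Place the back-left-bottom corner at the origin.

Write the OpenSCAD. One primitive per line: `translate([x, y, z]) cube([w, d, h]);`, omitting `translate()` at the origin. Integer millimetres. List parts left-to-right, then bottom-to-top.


cube([40, 40, 2100]);
translate([40, 0, 340]) cube([260, 40, 40]);
translate([40, 0, 680]) cube([260, 40, 40]);
translate([40, 0, 1020]) cube([260, 40, 40]);
translate([40, 0, 1360]) cube([260, 40, 40]);
translate([40, 0, 1700]) cube([260, 40, 40]);
translate([300, 0, 0]) cube([40, 40, 2100]);


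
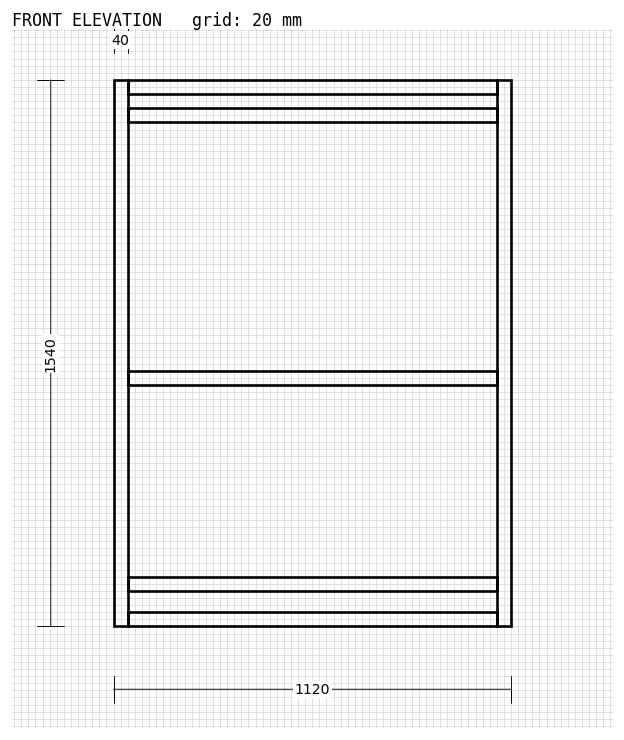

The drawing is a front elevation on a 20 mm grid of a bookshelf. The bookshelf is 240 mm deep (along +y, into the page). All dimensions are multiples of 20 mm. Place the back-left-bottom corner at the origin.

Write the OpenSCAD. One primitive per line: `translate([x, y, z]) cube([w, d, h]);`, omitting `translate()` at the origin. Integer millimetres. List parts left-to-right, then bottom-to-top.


cube([40, 240, 1540]);
translate([40, 0, 0]) cube([1040, 240, 40]);
translate([40, 0, 100]) cube([1040, 240, 40]);
translate([40, 0, 680]) cube([1040, 240, 40]);
translate([40, 0, 1420]) cube([1040, 240, 40]);
translate([40, 0, 1500]) cube([1040, 240, 40]);
translate([1080, 0, 0]) cube([40, 240, 1540]);


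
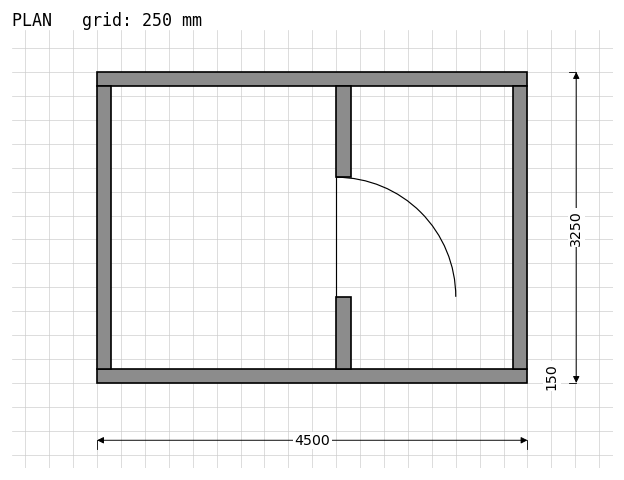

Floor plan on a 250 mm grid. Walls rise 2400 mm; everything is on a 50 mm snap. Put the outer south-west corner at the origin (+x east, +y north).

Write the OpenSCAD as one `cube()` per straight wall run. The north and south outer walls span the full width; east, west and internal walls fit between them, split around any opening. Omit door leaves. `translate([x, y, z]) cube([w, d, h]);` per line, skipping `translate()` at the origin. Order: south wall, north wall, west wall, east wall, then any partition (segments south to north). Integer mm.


cube([4500, 150, 2400]);
translate([0, 3100, 0]) cube([4500, 150, 2400]);
translate([0, 150, 0]) cube([150, 2950, 2400]);
translate([4350, 150, 0]) cube([150, 2950, 2400]);
translate([2500, 150, 0]) cube([150, 750, 2400]);
translate([2500, 2150, 0]) cube([150, 950, 2400]);
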